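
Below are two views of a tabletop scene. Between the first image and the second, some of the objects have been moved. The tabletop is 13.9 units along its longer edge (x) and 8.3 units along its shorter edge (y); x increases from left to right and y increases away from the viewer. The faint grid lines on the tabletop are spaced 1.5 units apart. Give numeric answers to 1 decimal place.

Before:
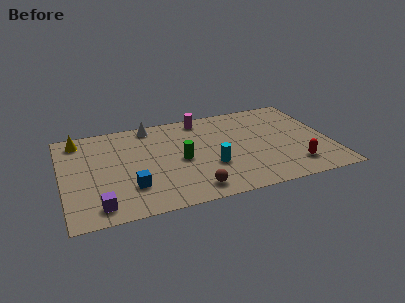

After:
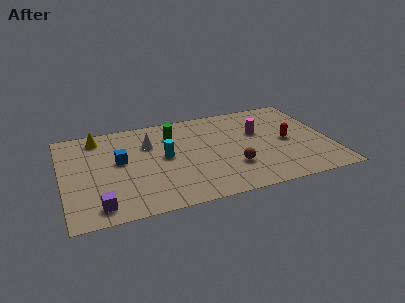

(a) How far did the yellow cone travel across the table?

1.0

The yellow cone was near (1.0, 7.1) before and (2.0, 7.1) after, so it travelled √(1.0² + 0.0²) ≈ 1.0 units.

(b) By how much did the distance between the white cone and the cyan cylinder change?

-3.7

They were about 5.3 units apart before and 1.6 after — 3.7 units closer together.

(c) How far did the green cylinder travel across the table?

2.4

The green cylinder moved from about (6.1, 3.9) to (5.9, 6.3), a distance of √(0.2² + 2.4²) ≈ 2.4.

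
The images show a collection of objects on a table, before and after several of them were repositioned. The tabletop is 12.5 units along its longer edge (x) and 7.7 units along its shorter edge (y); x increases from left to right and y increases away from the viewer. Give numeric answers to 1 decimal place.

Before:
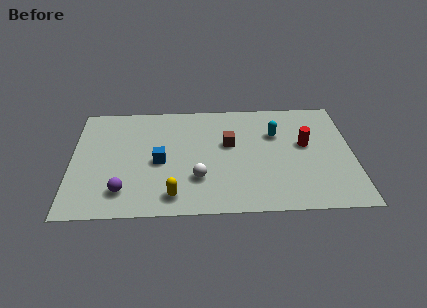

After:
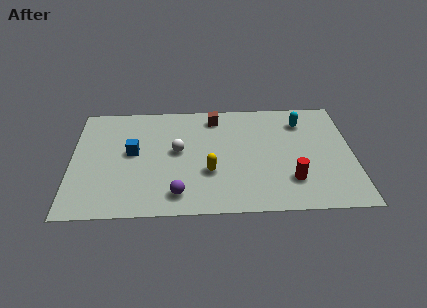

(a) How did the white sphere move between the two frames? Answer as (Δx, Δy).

(-0.9, 1.9)

From the two frames, the white sphere sits at roughly (5.6, 2.3) before and (4.7, 4.2) after.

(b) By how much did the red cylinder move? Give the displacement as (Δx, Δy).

(-0.7, -2.4)

The red cylinder was at about (10.4, 4.4) and moved to about (9.7, 2.0).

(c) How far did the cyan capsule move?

1.4

The cyan capsule was near (9.1, 5.2) before and (10.3, 6.0) after, so it travelled √(1.2² + 0.8²) ≈ 1.4 units.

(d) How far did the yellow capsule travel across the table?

2.2

The yellow capsule moved from about (4.5, 1.2) to (6.1, 2.7), a distance of √(1.6² + 1.5²) ≈ 2.2.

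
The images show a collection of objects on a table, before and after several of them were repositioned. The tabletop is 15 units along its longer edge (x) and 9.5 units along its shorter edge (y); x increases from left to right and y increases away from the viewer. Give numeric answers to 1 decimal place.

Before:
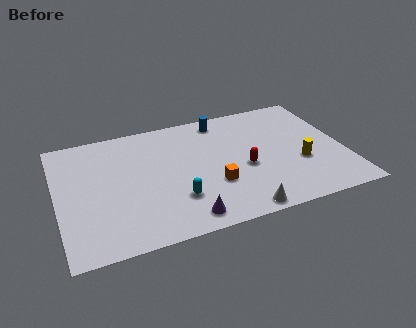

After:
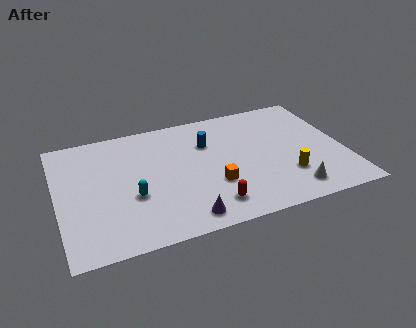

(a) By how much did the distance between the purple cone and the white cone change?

+2.8

The distance was about 2.8 in the first image and 5.6 in the second, so they moved 2.8 units further apart.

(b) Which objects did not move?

the purple cone and the orange cube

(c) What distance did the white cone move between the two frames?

2.9

From (9.1, 0.8) to (11.9, 1.5), the white cone covered √(2.8² + 0.7²) ≈ 2.9 units.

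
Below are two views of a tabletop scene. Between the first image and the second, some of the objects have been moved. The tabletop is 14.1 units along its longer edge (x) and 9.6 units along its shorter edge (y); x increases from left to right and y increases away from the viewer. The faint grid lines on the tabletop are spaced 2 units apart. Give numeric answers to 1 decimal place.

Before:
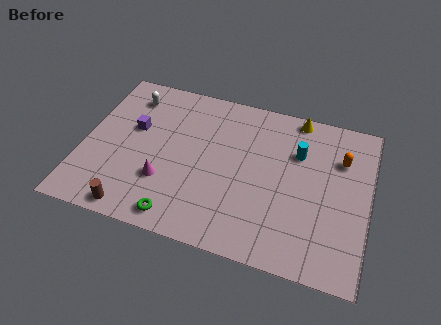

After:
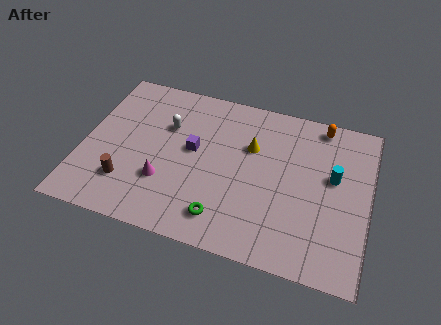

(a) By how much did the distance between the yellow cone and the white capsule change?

-4.2

They were about 8.4 units apart before and 4.2 after — 4.2 units closer together.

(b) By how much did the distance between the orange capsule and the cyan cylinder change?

+1.0

Before: roughly 2.1 units apart; after: 3.1. That's 1.0 units further apart.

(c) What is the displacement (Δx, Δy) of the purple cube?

(3.0, -0.5)

From the two frames, the purple cube sits at roughly (2.4, 5.8) before and (5.4, 5.3) after.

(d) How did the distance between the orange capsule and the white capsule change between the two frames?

-2.8

The distance was about 10.6 in the first image and 7.8 in the second, so they moved 2.8 units closer together.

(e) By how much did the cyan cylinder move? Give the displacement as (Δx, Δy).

(1.8, -1.0)

The cyan cylinder was at about (10.5, 6.6) and moved to about (12.3, 5.6).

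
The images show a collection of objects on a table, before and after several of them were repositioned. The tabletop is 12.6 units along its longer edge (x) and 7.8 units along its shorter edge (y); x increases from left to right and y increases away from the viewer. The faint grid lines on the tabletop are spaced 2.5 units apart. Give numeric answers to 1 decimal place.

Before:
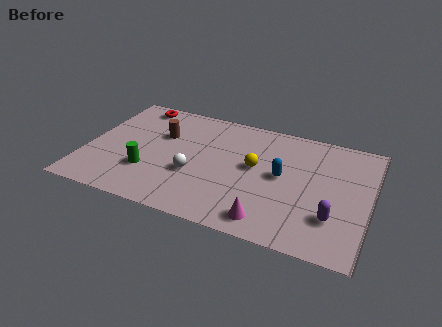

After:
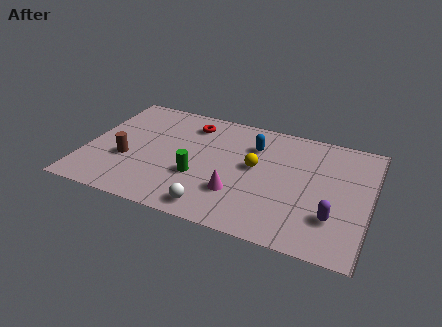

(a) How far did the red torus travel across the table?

2.7

From (1.8, 6.9) to (4.4, 6.3), the red torus covered √(2.6² + 0.6²) ≈ 2.7 units.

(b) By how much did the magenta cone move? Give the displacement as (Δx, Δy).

(-1.5, 1.2)

The magenta cone was at about (8.4, 1.1) and moved to about (6.9, 2.3).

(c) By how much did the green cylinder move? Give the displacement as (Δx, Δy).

(2.2, 0.4)

From the two frames, the green cylinder sits at roughly (2.9, 2.4) before and (5.1, 2.8) after.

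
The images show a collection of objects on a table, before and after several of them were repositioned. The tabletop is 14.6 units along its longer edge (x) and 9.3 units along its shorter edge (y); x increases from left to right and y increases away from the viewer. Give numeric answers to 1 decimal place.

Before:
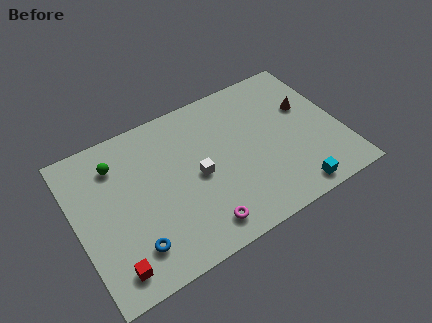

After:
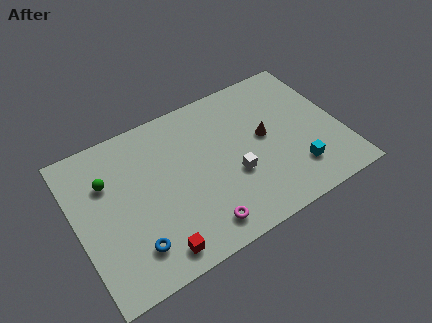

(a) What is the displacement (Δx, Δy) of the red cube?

(2.3, -0.2)

The red cube was at about (1.5, 1.4) and moved to about (3.8, 1.2).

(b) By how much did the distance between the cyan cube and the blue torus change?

+0.3

Before: roughly 8.8 units apart; after: 9.1. That's 0.3 units further apart.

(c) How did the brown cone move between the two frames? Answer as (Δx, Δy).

(-2.5, -0.8)

The brown cone started near (13.0, 5.8) and ended near (10.5, 5.0).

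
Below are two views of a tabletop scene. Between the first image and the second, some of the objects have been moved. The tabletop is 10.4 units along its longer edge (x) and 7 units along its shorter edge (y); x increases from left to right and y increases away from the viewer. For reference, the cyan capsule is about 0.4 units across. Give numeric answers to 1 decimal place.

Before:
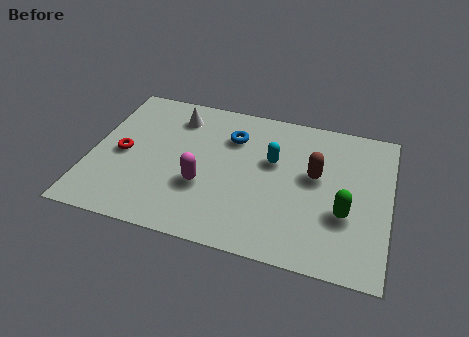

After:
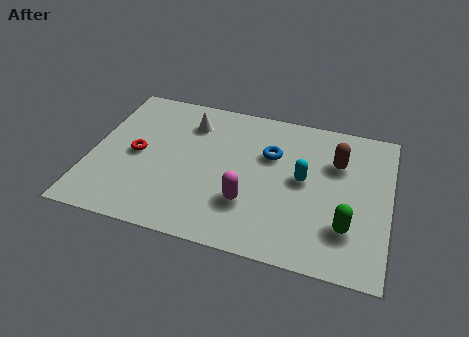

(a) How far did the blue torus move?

1.5

From (4.8, 5.1) to (6.2, 4.6), the blue torus covered √(1.4² + 0.5²) ≈ 1.5 units.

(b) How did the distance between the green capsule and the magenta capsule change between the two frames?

-1.5

They were about 4.9 units apart before and 3.4 after — 1.5 units closer together.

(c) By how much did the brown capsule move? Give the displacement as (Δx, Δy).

(0.7, 0.8)

The brown capsule was at about (7.8, 4.0) and moved to about (8.5, 4.8).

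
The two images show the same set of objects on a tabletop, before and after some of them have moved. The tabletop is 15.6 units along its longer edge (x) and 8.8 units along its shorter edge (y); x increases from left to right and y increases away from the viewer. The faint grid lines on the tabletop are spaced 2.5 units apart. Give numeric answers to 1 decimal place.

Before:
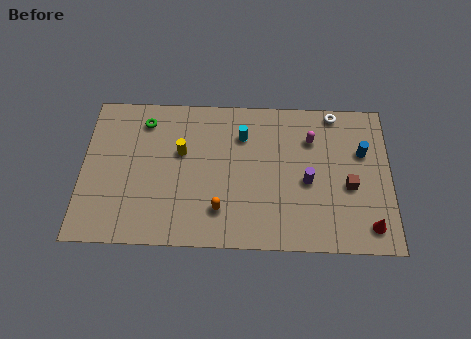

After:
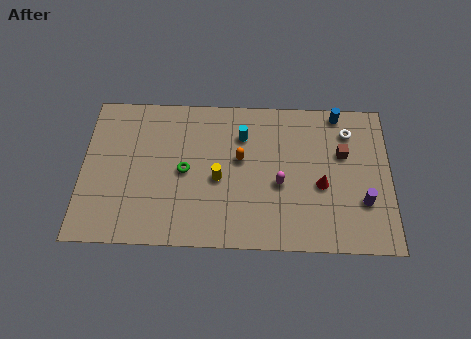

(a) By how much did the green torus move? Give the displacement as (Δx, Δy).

(2.1, -2.9)

The green torus started near (3.1, 7.2) and ended near (5.2, 4.3).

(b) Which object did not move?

the cyan cylinder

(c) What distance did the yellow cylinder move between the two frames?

2.4

The yellow cylinder moved from about (5.0, 5.4) to (6.9, 3.9), a distance of √(1.9² + 1.5²) ≈ 2.4.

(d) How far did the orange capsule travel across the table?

3.2

From (7.0, 2.1) to (8.0, 5.1), the orange capsule covered √(1.0² + 3.0²) ≈ 3.2 units.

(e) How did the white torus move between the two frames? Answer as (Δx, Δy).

(0.7, -1.1)

The white torus started near (12.8, 8.0) and ended near (13.5, 6.9).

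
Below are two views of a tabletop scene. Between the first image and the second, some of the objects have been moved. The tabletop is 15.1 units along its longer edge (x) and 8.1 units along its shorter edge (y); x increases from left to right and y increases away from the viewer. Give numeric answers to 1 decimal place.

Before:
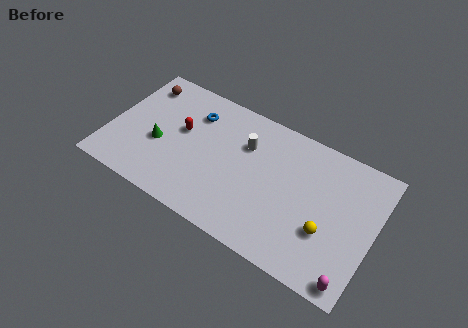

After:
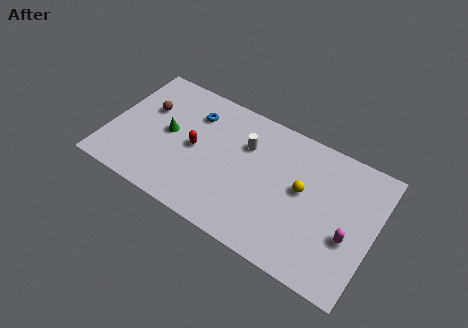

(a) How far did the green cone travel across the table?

1.0

The green cone was near (2.9, 3.3) before and (3.3, 4.2) after, so it travelled √(0.4² + 0.9²) ≈ 1.0 units.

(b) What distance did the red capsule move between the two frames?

1.1

The red capsule was near (4.0, 4.7) before and (4.9, 4.0) after, so it travelled √(0.9² + 0.7²) ≈ 1.1 units.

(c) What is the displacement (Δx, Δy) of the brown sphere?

(0.6, -1.4)

The brown sphere was at about (1.3, 6.6) and moved to about (1.9, 5.2).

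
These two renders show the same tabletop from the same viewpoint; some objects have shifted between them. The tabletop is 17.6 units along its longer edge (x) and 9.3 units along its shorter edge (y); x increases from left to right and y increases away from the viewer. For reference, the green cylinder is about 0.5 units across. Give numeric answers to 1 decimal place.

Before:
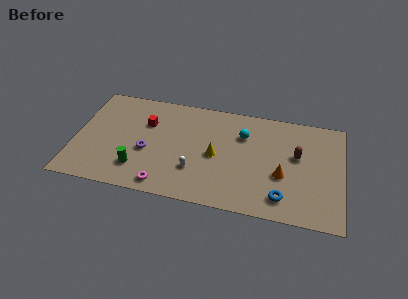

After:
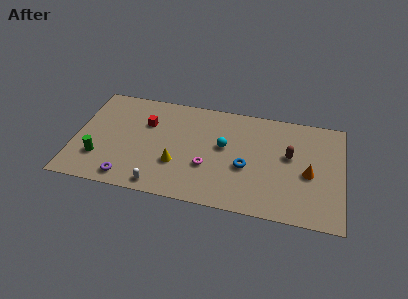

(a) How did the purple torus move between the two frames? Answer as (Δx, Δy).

(-1.1, -2.6)

The purple torus was at about (4.8, 3.8) and moved to about (3.7, 1.2).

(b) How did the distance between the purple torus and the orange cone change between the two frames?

+3.2

They were about 8.9 units apart before and 12.1 after — 3.2 units further apart.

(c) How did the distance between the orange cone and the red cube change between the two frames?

+1.5

The distance was about 9.5 in the first image and 11.0 in the second, so they moved 1.5 units further apart.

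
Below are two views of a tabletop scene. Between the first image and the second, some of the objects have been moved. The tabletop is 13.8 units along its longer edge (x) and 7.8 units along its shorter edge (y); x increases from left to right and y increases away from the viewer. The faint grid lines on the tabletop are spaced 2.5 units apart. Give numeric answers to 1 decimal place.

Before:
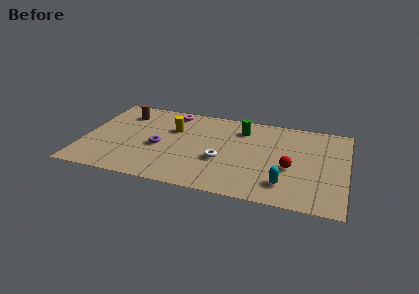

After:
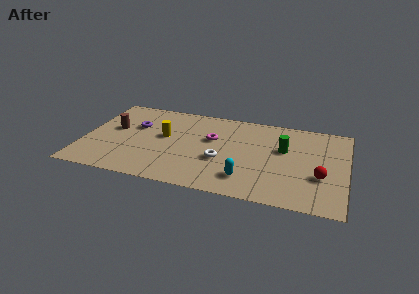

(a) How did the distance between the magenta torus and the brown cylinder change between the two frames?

+2.6

They were about 2.6 units apart before and 5.2 after — 2.6 units further apart.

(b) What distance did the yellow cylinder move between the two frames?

0.9

The yellow cylinder moved from about (4.6, 5.2) to (4.2, 4.4), a distance of √(0.4² + 0.8²) ≈ 0.9.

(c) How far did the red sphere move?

1.6

The red sphere moved from about (10.9, 3.2) to (12.5, 2.8), a distance of √(1.6² + 0.4²) ≈ 1.6.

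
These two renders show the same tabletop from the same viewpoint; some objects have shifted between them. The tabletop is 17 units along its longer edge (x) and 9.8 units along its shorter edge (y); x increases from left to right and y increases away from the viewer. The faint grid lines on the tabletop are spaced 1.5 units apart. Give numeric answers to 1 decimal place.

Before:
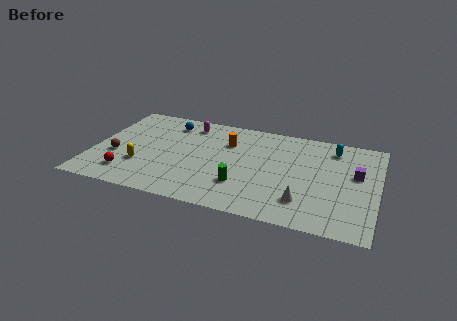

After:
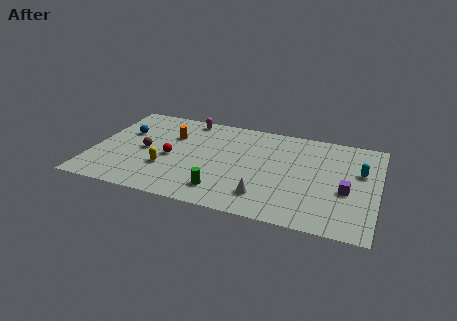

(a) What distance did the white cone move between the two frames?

2.3

From (12.8, 2.3) to (10.5, 2.1), the white cone covered √(2.3² + 0.2²) ≈ 2.3 units.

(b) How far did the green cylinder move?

1.4

From (9.1, 2.8) to (8.0, 1.9), the green cylinder covered √(1.1² + 0.9²) ≈ 1.4 units.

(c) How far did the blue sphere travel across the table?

3.0

The blue sphere was near (4.2, 8.0) before and (1.7, 6.3) after, so it travelled √(2.5² + 1.7²) ≈ 3.0 units.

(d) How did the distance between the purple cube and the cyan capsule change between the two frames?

-0.5

The distance was about 2.7 in the first image and 2.2 in the second, so they moved 0.5 units closer together.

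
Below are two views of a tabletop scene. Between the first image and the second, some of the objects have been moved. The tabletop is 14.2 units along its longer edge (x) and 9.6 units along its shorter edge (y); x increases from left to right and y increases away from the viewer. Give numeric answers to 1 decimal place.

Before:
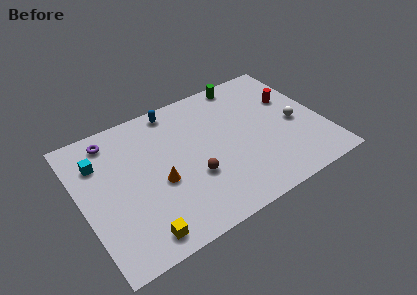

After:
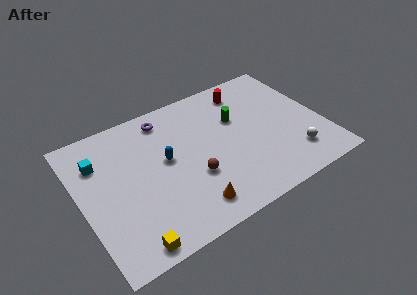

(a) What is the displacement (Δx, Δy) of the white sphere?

(-0.5, -2.2)

The white sphere started near (12.6, 4.3) and ended near (12.1, 2.1).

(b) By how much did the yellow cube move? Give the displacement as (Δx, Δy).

(-0.6, -0.3)

The yellow cube was at about (2.8, 1.2) and moved to about (2.2, 0.9).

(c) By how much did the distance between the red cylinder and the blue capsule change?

-1.2

They were about 7.1 units apart before and 5.9 after — 1.2 units closer together.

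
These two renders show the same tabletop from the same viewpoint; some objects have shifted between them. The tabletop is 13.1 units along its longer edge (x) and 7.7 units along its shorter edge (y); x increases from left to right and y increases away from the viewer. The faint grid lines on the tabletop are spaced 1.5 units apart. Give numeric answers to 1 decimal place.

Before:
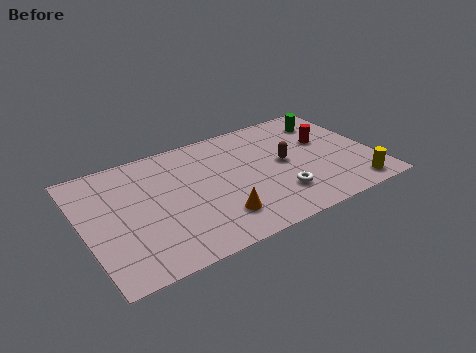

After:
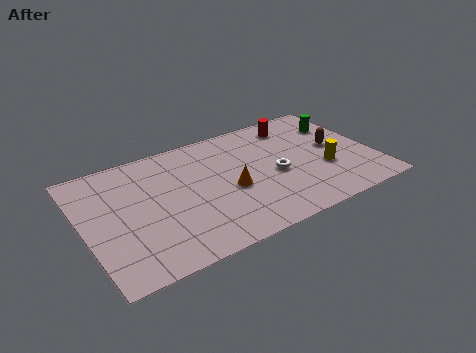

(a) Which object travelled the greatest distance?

the brown capsule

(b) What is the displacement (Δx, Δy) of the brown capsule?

(2.4, 0.1)

From the two frames, the brown capsule sits at roughly (9.1, 4.0) before and (11.5, 4.1) after.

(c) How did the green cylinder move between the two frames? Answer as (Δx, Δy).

(0.5, -0.5)

The green cylinder started near (11.5, 6.1) and ended near (12.0, 5.6).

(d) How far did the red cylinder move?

2.0

From (11.1, 4.7) to (10.0, 6.4), the red cylinder covered √(1.1² + 1.7²) ≈ 2.0 units.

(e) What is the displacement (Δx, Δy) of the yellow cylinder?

(-1.0, 1.8)

From the two frames, the yellow cylinder sits at roughly (11.8, 1.0) before and (10.8, 2.8) after.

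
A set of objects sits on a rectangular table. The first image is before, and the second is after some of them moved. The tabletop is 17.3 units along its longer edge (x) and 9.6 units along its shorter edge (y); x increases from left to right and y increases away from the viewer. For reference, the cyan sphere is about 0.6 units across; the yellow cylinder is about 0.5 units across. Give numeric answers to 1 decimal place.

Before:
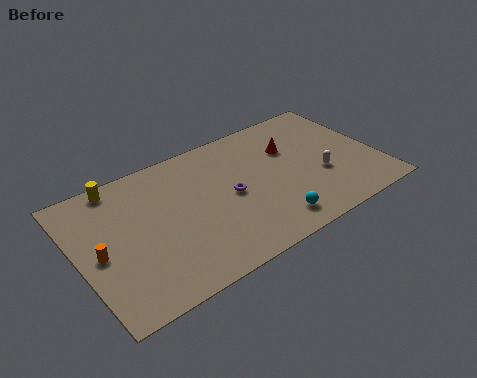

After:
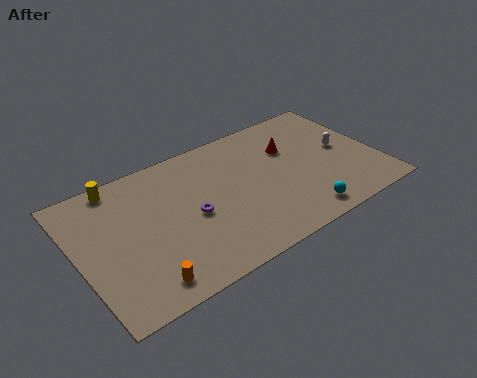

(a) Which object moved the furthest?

the orange cylinder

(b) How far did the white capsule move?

2.1

The white capsule moved from about (13.9, 3.6) to (15.5, 5.0), a distance of √(1.6² + 1.4²) ≈ 2.1.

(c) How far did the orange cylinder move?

3.7

From (1.1, 4.5) to (3.1, 1.4), the orange cylinder covered √(2.0² + 3.1²) ≈ 3.7 units.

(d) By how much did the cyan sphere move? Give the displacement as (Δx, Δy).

(1.7, -0.3)

The cyan sphere started near (10.5, 1.6) and ended near (12.2, 1.3).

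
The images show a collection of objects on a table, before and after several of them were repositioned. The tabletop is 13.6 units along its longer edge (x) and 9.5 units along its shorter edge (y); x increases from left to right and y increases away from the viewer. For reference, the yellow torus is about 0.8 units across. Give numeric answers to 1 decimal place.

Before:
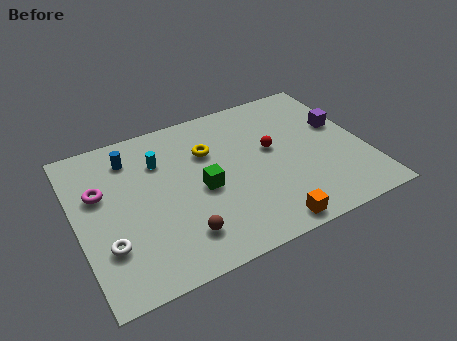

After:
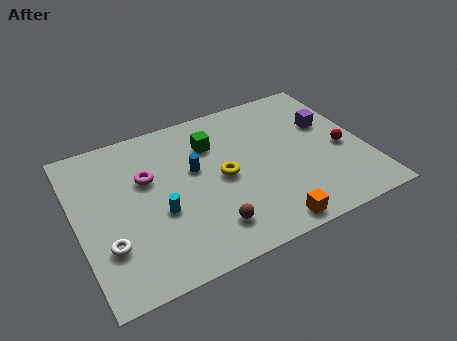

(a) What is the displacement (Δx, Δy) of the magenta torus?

(2.2, 0.0)

The magenta torus was at about (1.2, 6.0) and moved to about (3.4, 6.0).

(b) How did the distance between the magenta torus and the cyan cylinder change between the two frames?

-0.7

They were about 3.0 units apart before and 2.3 after — 0.7 units closer together.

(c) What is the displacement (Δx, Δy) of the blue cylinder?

(2.8, -2.0)

The blue cylinder was at about (2.8, 7.6) and moved to about (5.6, 5.6).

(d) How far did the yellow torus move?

1.9

The yellow torus was near (6.4, 6.5) before and (6.8, 4.6) after, so it travelled √(0.4² + 1.9²) ≈ 1.9 units.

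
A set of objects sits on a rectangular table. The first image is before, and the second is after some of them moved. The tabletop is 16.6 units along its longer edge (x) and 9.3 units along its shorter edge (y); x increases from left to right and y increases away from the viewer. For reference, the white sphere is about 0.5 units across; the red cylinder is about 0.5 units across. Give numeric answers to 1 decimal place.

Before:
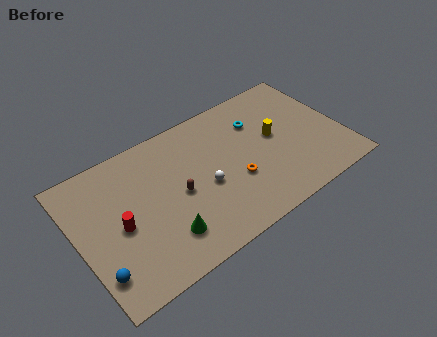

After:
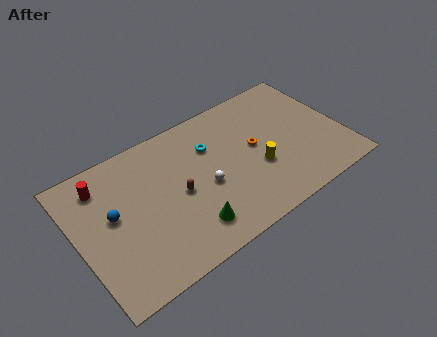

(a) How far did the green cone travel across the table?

1.5

The green cone moved from about (4.9, 2.2) to (6.4, 1.9), a distance of √(1.5² + 0.3²) ≈ 1.5.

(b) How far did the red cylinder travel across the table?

3.3

The red cylinder moved from about (2.5, 4.3) to (1.9, 7.5), a distance of √(0.6² + 3.2²) ≈ 3.3.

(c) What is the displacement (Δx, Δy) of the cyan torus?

(-3.1, -0.2)

The cyan torus started near (11.7, 6.7) and ended near (8.6, 6.5).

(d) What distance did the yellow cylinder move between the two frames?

2.1

The yellow cylinder was near (12.5, 5.1) before and (11.1, 3.5) after, so it travelled √(1.4² + 1.6²) ≈ 2.1 units.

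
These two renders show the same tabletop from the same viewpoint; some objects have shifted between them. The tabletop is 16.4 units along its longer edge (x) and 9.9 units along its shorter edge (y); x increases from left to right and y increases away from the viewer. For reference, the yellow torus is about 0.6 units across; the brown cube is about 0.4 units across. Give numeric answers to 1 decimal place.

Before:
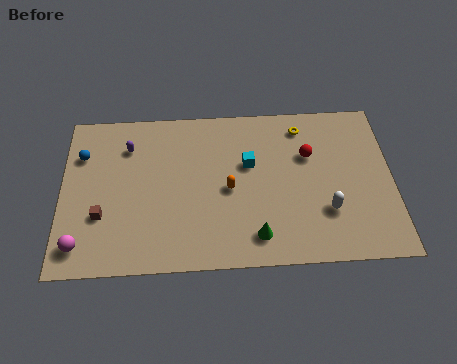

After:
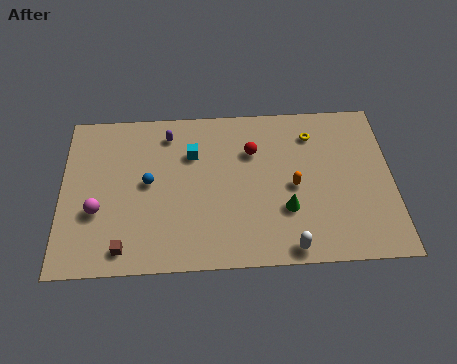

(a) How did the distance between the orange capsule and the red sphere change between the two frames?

-1.4

The distance was about 4.4 in the first image and 3.0 in the second, so they moved 1.4 units closer together.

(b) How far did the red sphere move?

2.8

From (12.3, 6.5) to (9.5, 6.9), the red sphere covered √(2.8² + 0.4²) ≈ 2.8 units.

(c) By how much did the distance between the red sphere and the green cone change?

-1.5

Before: roughly 5.5 units apart; after: 4.0. That's 1.5 units closer together.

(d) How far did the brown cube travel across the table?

2.3

The brown cube was near (2.0, 3.3) before and (3.1, 1.3) after, so it travelled √(1.1² + 2.0²) ≈ 2.3 units.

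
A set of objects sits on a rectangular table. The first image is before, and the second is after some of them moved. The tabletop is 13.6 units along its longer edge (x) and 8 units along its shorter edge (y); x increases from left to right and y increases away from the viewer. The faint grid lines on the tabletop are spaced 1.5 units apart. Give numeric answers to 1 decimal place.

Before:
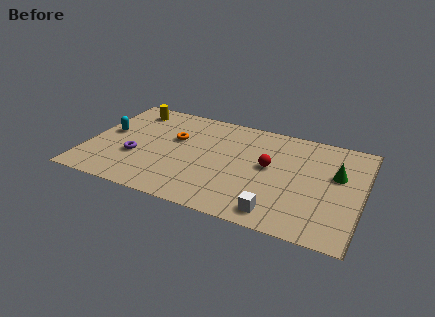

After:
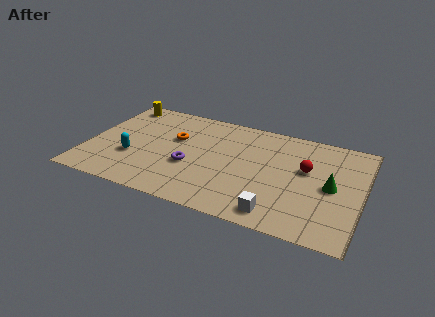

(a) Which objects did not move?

the white cube and the orange torus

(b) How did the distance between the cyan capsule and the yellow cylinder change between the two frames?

+1.9

They were about 2.5 units apart before and 4.4 after — 1.9 units further apart.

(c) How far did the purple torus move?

2.7

The purple torus moved from about (2.5, 2.9) to (5.2, 3.1), a distance of √(2.7² + 0.2²) ≈ 2.7.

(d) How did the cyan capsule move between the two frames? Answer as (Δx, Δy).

(1.4, -1.6)

From the two frames, the cyan capsule sits at roughly (0.9, 4.4) before and (2.3, 2.8) after.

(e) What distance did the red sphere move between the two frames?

1.8

The red sphere was near (9.0, 4.4) before and (10.8, 4.8) after, so it travelled √(1.8² + 0.4²) ≈ 1.8 units.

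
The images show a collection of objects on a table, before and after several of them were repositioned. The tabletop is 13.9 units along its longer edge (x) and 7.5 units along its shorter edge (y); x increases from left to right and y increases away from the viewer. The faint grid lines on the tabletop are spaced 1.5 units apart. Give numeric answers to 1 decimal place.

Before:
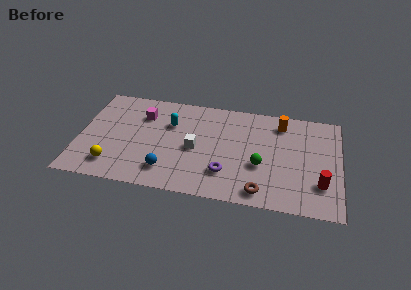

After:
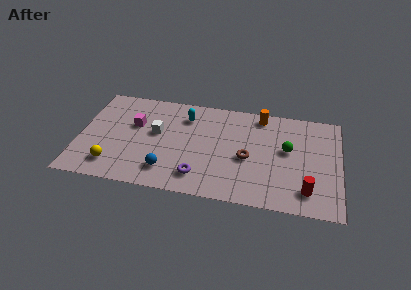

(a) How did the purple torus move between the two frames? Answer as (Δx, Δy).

(-1.4, -0.5)

From the two frames, the purple torus sits at roughly (7.9, 2.0) before and (6.5, 1.5) after.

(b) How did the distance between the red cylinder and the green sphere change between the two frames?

-0.3

They were about 3.3 units apart before and 3.0 after — 0.3 units closer together.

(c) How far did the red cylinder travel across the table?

0.9

The red cylinder was near (12.9, 2.1) before and (12.2, 1.5) after, so it travelled √(0.7² + 0.6²) ≈ 0.9 units.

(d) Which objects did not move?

the yellow sphere and the blue sphere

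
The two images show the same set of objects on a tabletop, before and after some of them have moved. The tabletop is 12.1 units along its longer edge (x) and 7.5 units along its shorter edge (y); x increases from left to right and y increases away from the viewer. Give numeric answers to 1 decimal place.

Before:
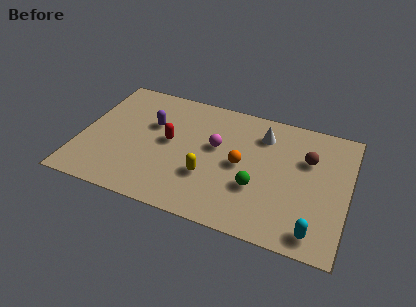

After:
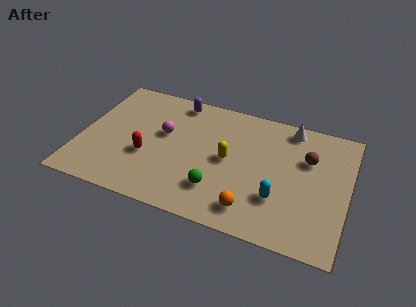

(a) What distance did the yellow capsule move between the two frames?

1.5

The yellow capsule was near (5.9, 2.5) before and (6.7, 3.8) after, so it travelled √(0.8² + 1.3²) ≈ 1.5 units.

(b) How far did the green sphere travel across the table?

1.8

The green sphere was near (8.1, 2.6) before and (6.4, 1.9) after, so it travelled √(1.7² + 0.7²) ≈ 1.8 units.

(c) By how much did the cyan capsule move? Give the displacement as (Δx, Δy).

(-1.7, 1.3)

The cyan capsule started near (10.8, 1.0) and ended near (9.1, 2.3).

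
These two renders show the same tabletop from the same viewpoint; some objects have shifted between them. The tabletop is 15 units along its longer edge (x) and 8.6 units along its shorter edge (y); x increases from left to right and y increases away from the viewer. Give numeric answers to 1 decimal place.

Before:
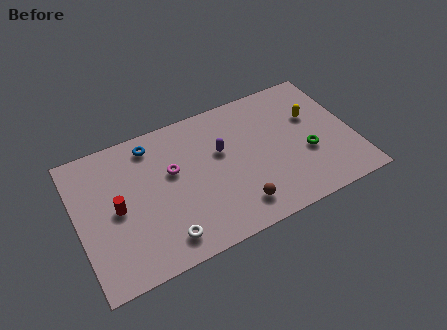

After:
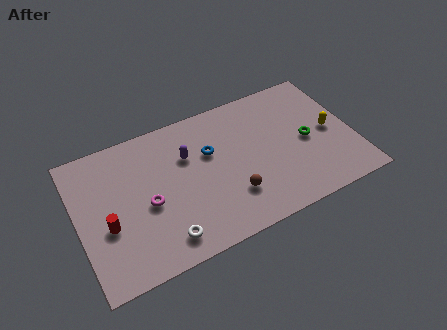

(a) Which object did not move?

the white torus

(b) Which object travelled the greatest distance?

the blue torus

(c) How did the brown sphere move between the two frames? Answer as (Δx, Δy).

(-0.2, 0.8)

The brown sphere started near (8.3, 1.6) and ended near (8.1, 2.4).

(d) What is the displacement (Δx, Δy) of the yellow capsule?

(0.8, -1.3)

From the two frames, the yellow capsule sits at roughly (13.0, 5.5) before and (13.8, 4.2) after.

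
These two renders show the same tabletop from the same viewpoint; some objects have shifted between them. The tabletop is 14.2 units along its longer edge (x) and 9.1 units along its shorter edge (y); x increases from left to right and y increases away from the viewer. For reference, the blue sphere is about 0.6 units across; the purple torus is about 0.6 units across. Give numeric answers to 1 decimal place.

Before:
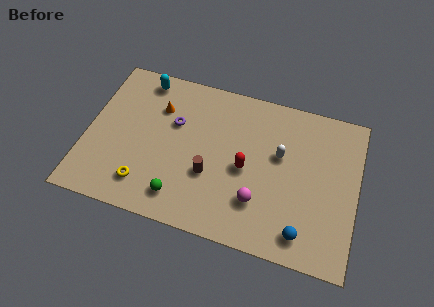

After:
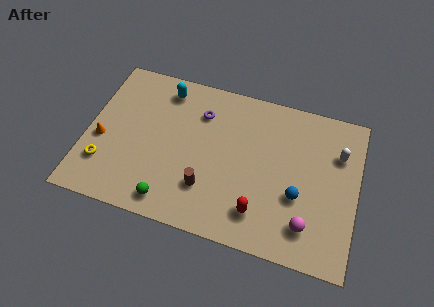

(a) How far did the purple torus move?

1.6

The purple torus moved from about (4.5, 5.8) to (5.8, 6.8), a distance of √(1.3² + 1.0²) ≈ 1.6.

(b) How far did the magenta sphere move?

2.7

From (9.2, 2.5) to (11.8, 1.9), the magenta sphere covered √(2.6² + 0.6²) ≈ 2.7 units.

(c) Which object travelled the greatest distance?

the orange cone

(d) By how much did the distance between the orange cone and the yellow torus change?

-3.3

They were about 4.7 units apart before and 1.4 after — 3.3 units closer together.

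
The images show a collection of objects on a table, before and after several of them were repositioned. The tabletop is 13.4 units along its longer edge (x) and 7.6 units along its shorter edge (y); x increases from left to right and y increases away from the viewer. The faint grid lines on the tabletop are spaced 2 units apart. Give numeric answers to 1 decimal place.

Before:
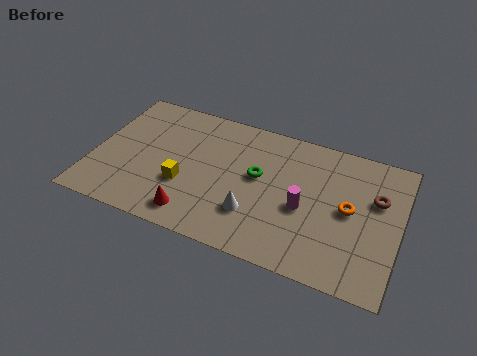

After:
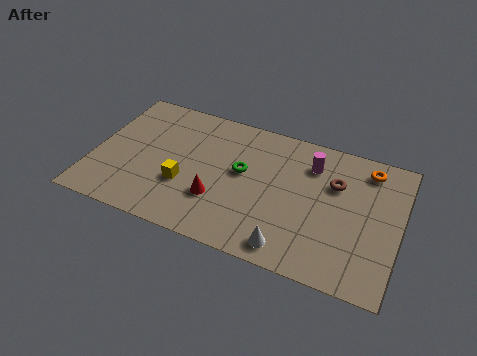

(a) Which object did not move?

the yellow cube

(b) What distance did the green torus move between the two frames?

0.7

From (7.2, 4.3) to (6.5, 4.3), the green torus covered √(0.7² + 0.0²) ≈ 0.7 units.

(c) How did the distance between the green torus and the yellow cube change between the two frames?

-0.6

Before: roughly 3.5 units apart; after: 2.9. That's 0.6 units closer together.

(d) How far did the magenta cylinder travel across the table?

2.5

The magenta cylinder moved from about (9.3, 3.3) to (9.4, 5.8), a distance of √(0.1² + 2.5²) ≈ 2.5.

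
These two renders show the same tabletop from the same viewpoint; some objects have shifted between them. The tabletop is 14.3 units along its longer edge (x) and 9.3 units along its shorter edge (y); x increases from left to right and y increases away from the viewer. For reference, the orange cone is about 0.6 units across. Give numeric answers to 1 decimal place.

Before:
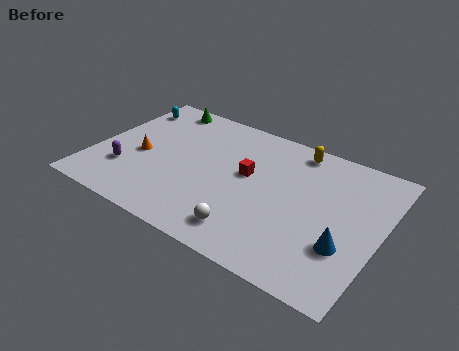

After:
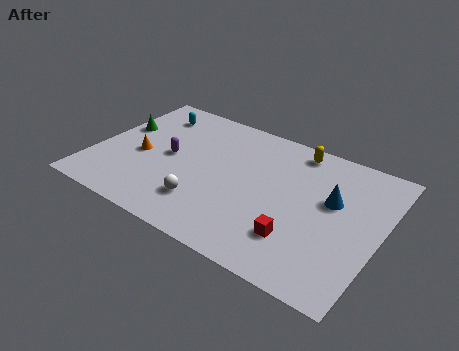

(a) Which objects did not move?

the orange cone and the yellow capsule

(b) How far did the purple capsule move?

2.8

The purple capsule moved from about (1.8, 2.7) to (3.7, 4.7), a distance of √(1.9² + 2.0²) ≈ 2.8.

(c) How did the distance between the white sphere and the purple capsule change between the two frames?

-3.3

The distance was about 6.6 in the first image and 3.3 in the second, so they moved 3.3 units closer together.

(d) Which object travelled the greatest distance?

the red cube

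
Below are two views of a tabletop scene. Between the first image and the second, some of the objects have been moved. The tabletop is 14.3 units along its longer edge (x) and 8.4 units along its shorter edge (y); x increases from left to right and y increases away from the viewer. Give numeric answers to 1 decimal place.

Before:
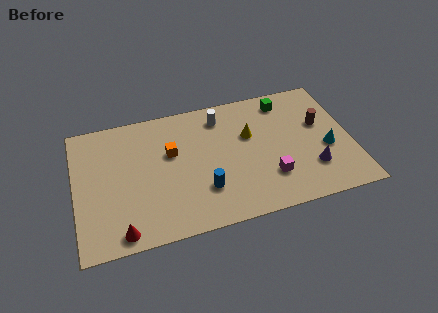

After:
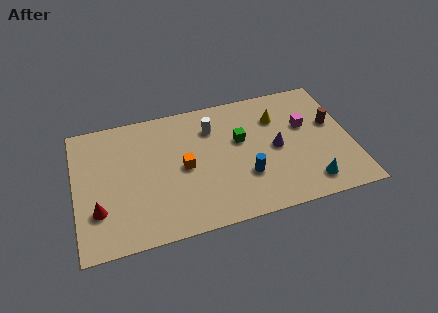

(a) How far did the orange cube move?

1.3

The orange cube was near (5.0, 5.2) before and (5.6, 4.1) after, so it travelled √(0.6² + 1.1²) ≈ 1.3 units.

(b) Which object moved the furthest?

the magenta cube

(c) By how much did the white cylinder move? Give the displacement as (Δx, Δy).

(-0.5, -0.6)

The white cylinder started near (7.7, 6.9) and ended near (7.2, 6.3).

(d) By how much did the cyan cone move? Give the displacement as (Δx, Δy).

(-1.1, -2.0)

The cyan cone was at about (13.0, 3.4) and moved to about (11.9, 1.4).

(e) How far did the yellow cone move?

1.7

The yellow cone moved from about (9.1, 5.3) to (10.6, 6.1), a distance of √(1.5² + 0.8²) ≈ 1.7.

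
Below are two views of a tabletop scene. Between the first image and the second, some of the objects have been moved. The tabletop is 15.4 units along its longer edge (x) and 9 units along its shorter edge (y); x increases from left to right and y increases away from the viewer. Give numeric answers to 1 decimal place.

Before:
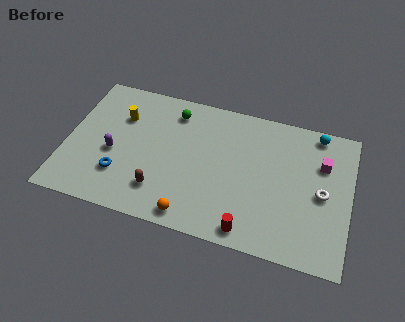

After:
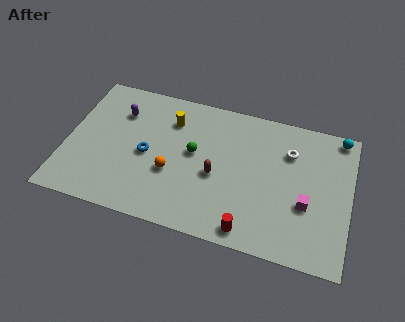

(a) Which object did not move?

the red cylinder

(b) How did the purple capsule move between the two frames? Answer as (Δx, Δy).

(0.1, 2.8)

The purple capsule started near (2.6, 3.8) and ended near (2.7, 6.6).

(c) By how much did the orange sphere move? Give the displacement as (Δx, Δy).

(-1.3, 2.4)

The orange sphere started near (7.1, 1.0) and ended near (5.8, 3.4).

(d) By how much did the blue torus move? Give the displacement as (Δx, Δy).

(1.3, 1.7)

The blue torus started near (3.1, 2.5) and ended near (4.4, 4.2).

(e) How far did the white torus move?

2.9

The white torus moved from about (13.9, 4.3) to (12.0, 6.5), a distance of √(1.9² + 2.2²) ≈ 2.9.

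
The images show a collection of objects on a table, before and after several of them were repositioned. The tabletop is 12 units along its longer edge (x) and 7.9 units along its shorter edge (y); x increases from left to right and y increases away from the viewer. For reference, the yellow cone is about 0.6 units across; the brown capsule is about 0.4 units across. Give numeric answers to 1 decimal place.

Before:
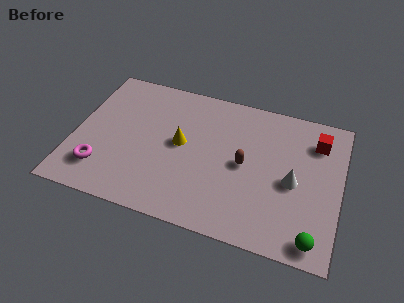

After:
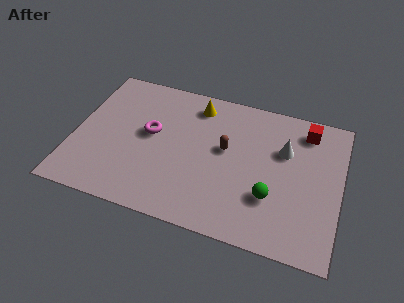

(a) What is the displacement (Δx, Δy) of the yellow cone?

(0.5, 2.4)

From the two frames, the yellow cone sits at roughly (4.8, 4.2) before and (5.3, 6.6) after.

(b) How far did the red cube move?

0.7

The red cube was near (10.8, 6.1) before and (10.3, 6.6) after, so it travelled √(0.5² + 0.5²) ≈ 0.7 units.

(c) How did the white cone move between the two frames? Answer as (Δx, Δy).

(-0.5, 1.6)

The white cone was at about (9.9, 3.6) and moved to about (9.4, 5.2).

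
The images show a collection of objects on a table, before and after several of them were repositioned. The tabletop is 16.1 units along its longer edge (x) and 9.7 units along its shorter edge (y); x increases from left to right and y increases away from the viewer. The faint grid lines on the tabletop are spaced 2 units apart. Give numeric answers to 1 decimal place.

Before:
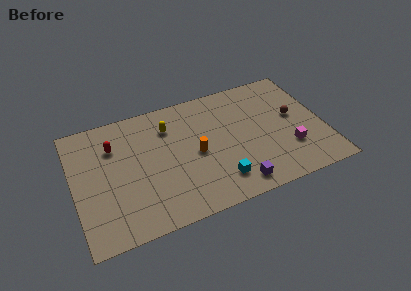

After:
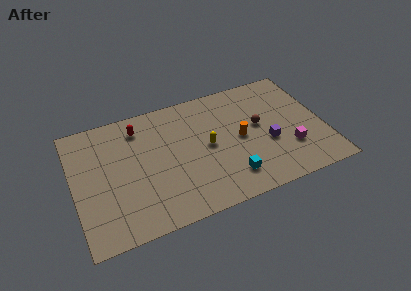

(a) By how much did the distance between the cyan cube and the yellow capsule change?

-2.8

The distance was about 5.9 in the first image and 3.1 in the second, so they moved 2.8 units closer together.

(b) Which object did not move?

the magenta cube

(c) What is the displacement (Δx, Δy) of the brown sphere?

(-2.3, 0.0)

From the two frames, the brown sphere sits at roughly (14.3, 5.4) before and (12.0, 5.4) after.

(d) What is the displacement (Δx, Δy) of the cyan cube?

(0.7, 0.0)

The cyan cube was at about (9.0, 2.0) and moved to about (9.7, 2.0).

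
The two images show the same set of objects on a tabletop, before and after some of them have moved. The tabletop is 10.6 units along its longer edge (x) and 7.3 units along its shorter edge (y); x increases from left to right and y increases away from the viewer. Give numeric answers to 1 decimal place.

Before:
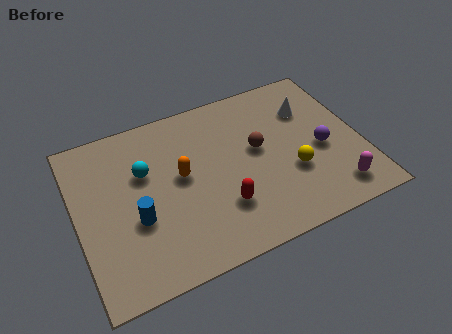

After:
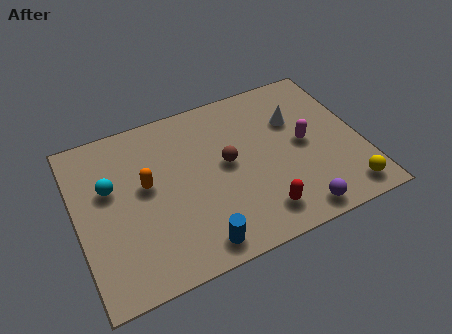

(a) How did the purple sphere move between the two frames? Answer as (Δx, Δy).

(-1.3, -2.4)

From the two frames, the purple sphere sits at roughly (9.1, 3.2) before and (7.8, 0.8) after.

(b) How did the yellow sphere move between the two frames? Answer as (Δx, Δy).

(1.8, -1.6)

The yellow sphere started near (7.9, 2.6) and ended near (9.7, 1.0).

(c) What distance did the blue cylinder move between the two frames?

2.8

The blue cylinder was near (2.1, 2.8) before and (4.1, 0.9) after, so it travelled √(2.0² + 1.9²) ≈ 2.8 units.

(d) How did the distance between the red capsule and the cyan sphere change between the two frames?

+2.4

The distance was about 3.7 in the first image and 6.1 in the second, so they moved 2.4 units further apart.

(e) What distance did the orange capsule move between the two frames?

1.3

From (3.9, 4.0) to (2.6, 4.1), the orange capsule covered √(1.3² + 0.1²) ≈ 1.3 units.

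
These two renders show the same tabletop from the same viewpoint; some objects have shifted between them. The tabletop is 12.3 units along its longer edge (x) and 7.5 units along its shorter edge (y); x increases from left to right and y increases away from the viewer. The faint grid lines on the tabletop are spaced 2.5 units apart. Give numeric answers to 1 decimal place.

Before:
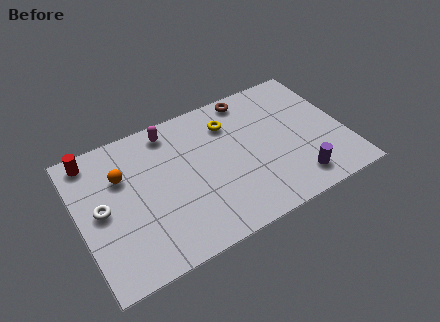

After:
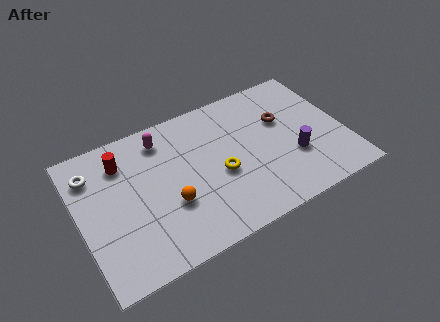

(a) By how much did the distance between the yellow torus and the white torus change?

-0.3

Before: roughly 6.5 units apart; after: 6.2. That's 0.3 units closer together.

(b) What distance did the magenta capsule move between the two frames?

0.5

The magenta capsule moved from about (4.5, 6.5) to (4.1, 6.2), a distance of √(0.4² + 0.3²) ≈ 0.5.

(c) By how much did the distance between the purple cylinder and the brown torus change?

-3.4

Before: roughly 5.6 units apart; after: 2.2. That's 3.4 units closer together.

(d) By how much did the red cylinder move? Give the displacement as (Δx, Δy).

(1.3, -0.8)

The red cylinder started near (0.9, 6.6) and ended near (2.2, 5.8).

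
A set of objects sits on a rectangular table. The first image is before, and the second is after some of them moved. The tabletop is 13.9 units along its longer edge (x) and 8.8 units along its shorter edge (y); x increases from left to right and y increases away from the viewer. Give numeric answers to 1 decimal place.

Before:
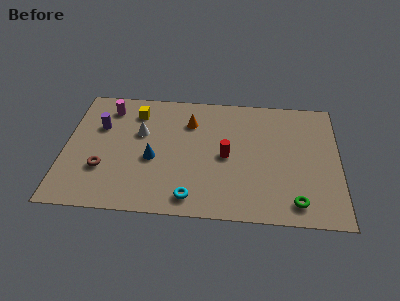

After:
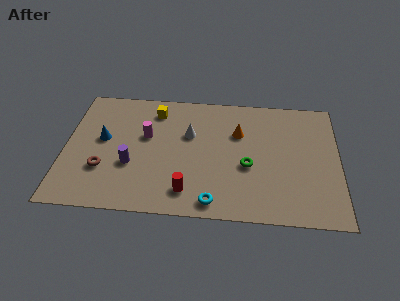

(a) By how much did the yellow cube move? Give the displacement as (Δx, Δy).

(1.0, 0.2)

From the two frames, the yellow cube sits at roughly (3.5, 7.0) before and (4.5, 7.2) after.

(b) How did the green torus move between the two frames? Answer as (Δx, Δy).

(-2.4, 2.3)

The green torus started near (11.7, 1.3) and ended near (9.3, 3.6).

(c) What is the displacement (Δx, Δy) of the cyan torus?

(1.1, -0.2)

The cyan torus started near (6.5, 1.2) and ended near (7.6, 1.0).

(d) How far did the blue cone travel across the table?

2.9

From (4.5, 3.7) to (1.9, 4.9), the blue cone covered √(2.6² + 1.2²) ≈ 2.9 units.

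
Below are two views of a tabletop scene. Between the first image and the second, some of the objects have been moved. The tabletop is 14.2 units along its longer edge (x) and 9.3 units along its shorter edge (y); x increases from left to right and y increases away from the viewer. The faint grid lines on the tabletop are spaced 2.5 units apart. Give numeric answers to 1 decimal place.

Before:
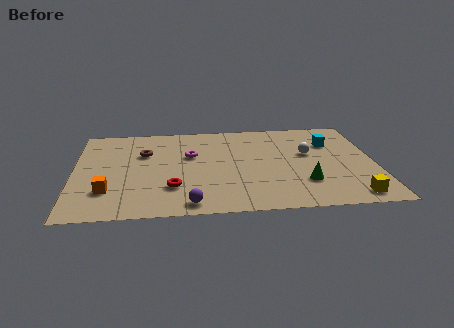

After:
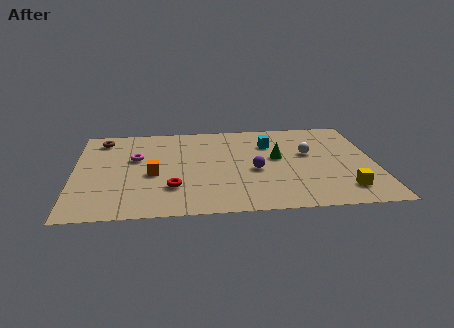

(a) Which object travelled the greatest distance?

the purple sphere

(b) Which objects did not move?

the white sphere and the red torus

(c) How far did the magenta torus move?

2.6

The magenta torus moved from about (5.5, 5.8) to (2.9, 5.7), a distance of √(2.6² + 0.1²) ≈ 2.6.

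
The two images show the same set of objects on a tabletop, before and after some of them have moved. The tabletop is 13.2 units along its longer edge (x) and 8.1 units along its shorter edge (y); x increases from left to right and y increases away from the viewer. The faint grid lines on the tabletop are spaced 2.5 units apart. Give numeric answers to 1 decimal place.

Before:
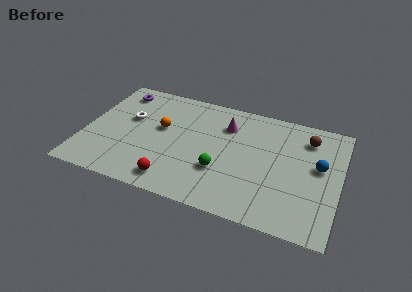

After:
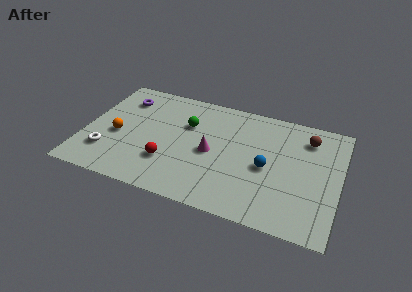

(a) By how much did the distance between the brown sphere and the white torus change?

+1.7

Before: roughly 9.3 units apart; after: 11.0. That's 1.7 units further apart.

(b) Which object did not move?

the brown sphere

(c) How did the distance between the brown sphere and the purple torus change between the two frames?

-0.3

They were about 10.0 units apart before and 9.7 after — 0.3 units closer together.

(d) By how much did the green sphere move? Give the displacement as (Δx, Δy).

(-2.0, 2.7)

From the two frames, the green sphere sits at roughly (7.2, 2.7) before and (5.2, 5.4) after.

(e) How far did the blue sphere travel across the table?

2.8

From (12.1, 4.6) to (9.5, 3.7), the blue sphere covered √(2.6² + 0.9²) ≈ 2.8 units.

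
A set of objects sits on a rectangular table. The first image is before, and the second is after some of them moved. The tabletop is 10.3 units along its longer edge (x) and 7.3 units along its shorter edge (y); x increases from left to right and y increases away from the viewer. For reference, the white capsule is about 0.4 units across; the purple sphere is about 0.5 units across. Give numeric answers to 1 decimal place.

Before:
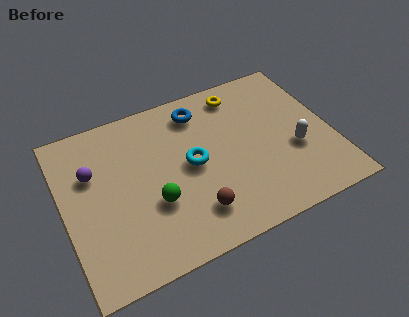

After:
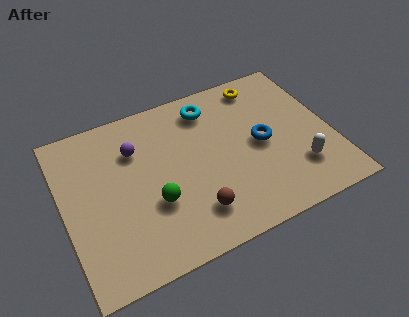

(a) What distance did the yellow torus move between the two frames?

0.9

From (7.1, 6.2) to (8.0, 6.3), the yellow torus covered √(0.9² + 0.1²) ≈ 0.9 units.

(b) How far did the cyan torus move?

2.5

The cyan torus moved from about (4.9, 3.7) to (5.9, 6.0), a distance of √(1.0² + 2.3²) ≈ 2.5.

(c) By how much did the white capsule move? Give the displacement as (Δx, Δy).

(0.0, -0.9)

The white capsule started near (8.8, 2.8) and ended near (8.8, 1.9).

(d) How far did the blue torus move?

3.2

From (5.5, 6.0) to (7.6, 3.6), the blue torus covered √(2.1² + 2.4²) ≈ 3.2 units.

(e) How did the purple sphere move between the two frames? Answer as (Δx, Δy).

(1.7, 0.4)

The purple sphere started near (1.2, 4.8) and ended near (2.9, 5.2).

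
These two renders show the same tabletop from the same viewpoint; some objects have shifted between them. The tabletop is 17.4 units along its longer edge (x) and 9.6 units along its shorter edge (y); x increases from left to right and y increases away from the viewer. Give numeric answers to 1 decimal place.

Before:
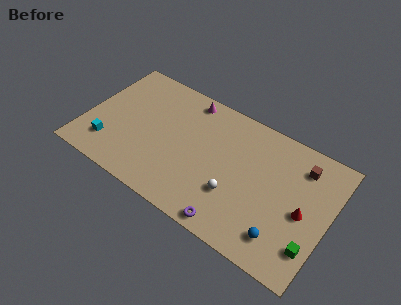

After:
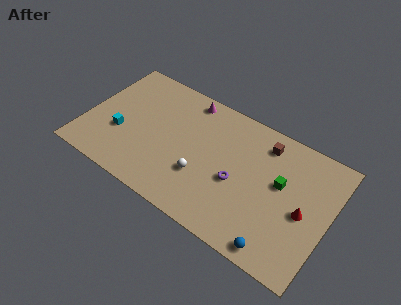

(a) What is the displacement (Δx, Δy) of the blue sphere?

(-0.2, -0.9)

The blue sphere started near (14.6, 1.9) and ended near (14.4, 1.0).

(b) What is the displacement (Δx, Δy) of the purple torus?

(-0.2, 3.2)

From the two frames, the purple torus sits at roughly (11.2, 0.9) before and (11.0, 4.1) after.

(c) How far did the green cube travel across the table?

4.3

From (16.6, 2.3) to (13.9, 5.6), the green cube covered √(2.7² + 3.3²) ≈ 4.3 units.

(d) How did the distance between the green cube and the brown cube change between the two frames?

-2.8

Before: roughly 5.5 units apart; after: 2.7. That's 2.8 units closer together.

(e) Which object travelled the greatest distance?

the green cube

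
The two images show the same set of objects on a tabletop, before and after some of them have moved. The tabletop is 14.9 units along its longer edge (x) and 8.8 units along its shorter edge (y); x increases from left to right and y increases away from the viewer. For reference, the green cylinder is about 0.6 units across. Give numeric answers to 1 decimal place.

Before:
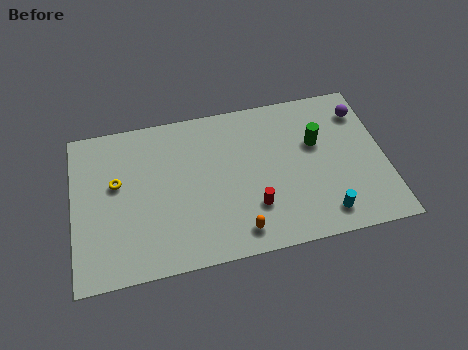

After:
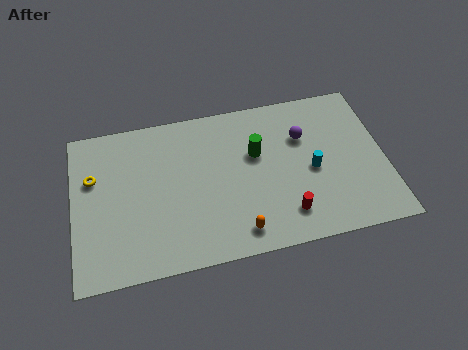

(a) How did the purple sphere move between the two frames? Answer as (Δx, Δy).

(-2.9, -0.9)

The purple sphere was at about (14.0, 6.9) and moved to about (11.1, 6.0).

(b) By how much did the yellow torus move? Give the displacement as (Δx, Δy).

(-1.1, 0.5)

The yellow torus started near (2.1, 5.2) and ended near (1.0, 5.7).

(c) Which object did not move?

the orange capsule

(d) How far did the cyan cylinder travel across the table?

2.6

The cyan cylinder moved from about (11.8, 1.4) to (11.4, 4.0), a distance of √(0.4² + 2.6²) ≈ 2.6.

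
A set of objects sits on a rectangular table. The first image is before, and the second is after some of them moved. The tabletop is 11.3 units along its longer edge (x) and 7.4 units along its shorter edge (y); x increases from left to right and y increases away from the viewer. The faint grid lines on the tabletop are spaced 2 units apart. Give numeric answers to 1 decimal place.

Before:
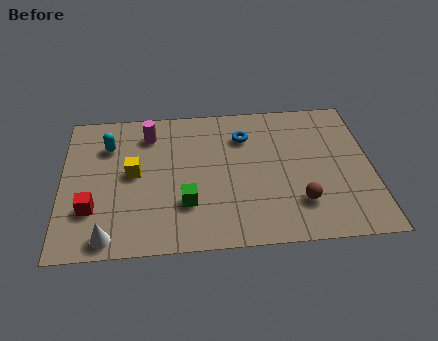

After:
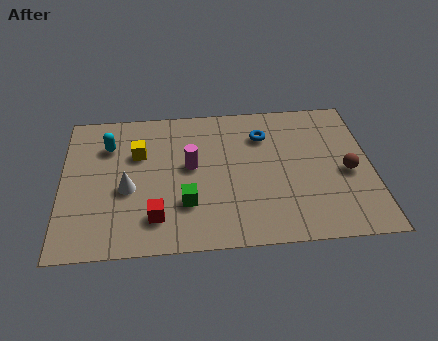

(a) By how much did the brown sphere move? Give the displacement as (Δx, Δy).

(1.8, 1.4)

From the two frames, the brown sphere sits at roughly (8.6, 1.9) before and (10.4, 3.3) after.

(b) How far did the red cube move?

2.4

From (1.1, 2.2) to (3.4, 1.6), the red cube covered √(2.3² + 0.6²) ≈ 2.4 units.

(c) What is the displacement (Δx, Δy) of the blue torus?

(0.7, 0.0)

The blue torus started near (6.7, 5.5) and ended near (7.4, 5.5).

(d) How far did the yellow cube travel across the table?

1.0

The yellow cube moved from about (2.6, 3.9) to (2.8, 4.9), a distance of √(0.2² + 1.0²) ≈ 1.0.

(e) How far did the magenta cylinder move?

2.3

The magenta cylinder moved from about (3.2, 5.9) to (4.7, 4.1), a distance of √(1.5² + 1.8²) ≈ 2.3.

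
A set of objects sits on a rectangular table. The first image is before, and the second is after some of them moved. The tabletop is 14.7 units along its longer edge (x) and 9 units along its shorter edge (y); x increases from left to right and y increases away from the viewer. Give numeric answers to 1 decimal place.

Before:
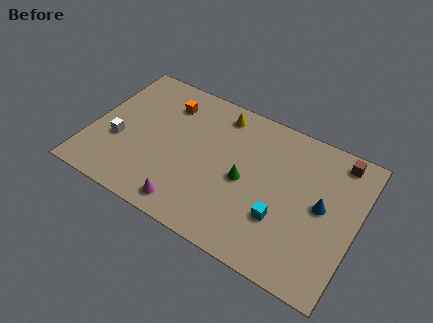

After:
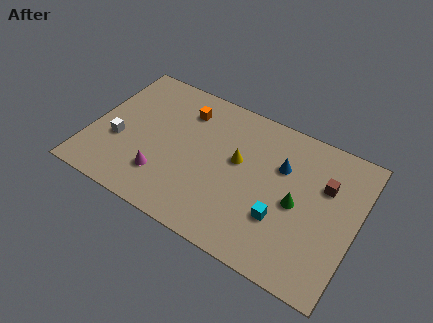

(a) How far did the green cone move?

2.9

The green cone was near (8.6, 4.2) before and (11.5, 4.2) after, so it travelled √(2.9² + 0.0²) ≈ 2.9 units.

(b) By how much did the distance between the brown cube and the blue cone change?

-0.8

Before: roughly 3.2 units apart; after: 2.4. That's 0.8 units closer together.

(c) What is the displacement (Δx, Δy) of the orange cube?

(1.0, 0.0)

From the two frames, the orange cube sits at roughly (3.8, 7.0) before and (4.8, 7.0) after.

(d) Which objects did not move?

the cyan cube and the white cube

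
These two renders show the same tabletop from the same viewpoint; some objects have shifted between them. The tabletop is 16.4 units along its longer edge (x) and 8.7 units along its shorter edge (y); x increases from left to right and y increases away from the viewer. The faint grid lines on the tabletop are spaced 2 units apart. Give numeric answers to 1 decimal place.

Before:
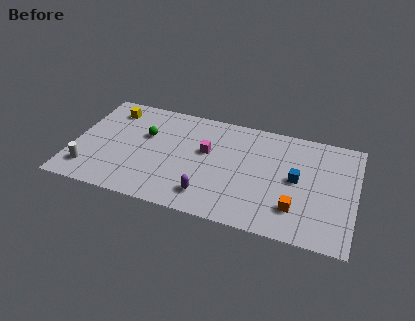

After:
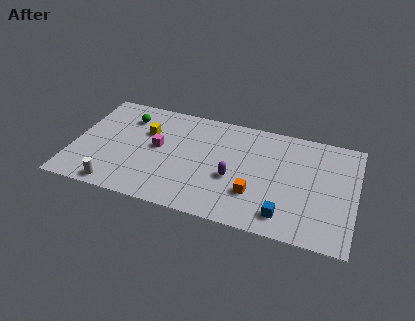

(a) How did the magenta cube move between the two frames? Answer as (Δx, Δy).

(-2.8, -0.5)

From the two frames, the magenta cube sits at roughly (7.7, 5.2) before and (4.9, 4.7) after.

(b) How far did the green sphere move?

1.7

From (4.1, 5.5) to (2.9, 6.7), the green sphere covered √(1.2² + 1.2²) ≈ 1.7 units.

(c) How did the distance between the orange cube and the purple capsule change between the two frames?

-3.4

The distance was about 5.0 in the first image and 1.6 in the second, so they moved 3.4 units closer together.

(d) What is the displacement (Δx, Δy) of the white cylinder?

(1.7, -0.9)

From the two frames, the white cylinder sits at roughly (1.1, 1.8) before and (2.8, 0.9) after.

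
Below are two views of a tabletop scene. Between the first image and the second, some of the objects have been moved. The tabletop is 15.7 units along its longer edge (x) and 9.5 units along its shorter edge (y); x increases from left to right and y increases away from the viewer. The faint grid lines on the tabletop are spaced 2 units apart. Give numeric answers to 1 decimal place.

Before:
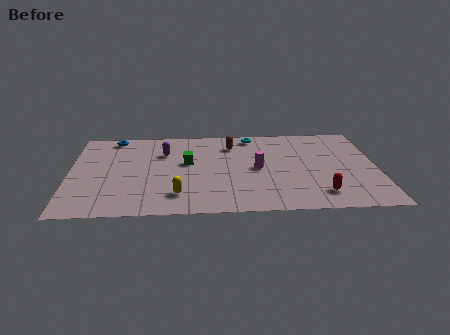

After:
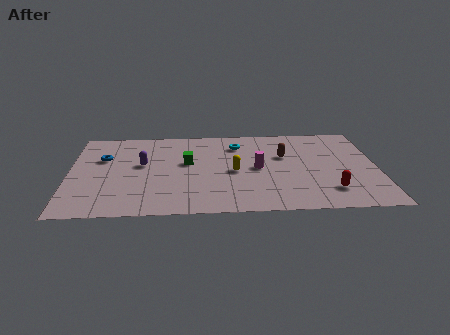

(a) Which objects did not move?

the green cube and the magenta cylinder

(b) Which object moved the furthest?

the yellow capsule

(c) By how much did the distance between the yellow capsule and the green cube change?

-0.9

They were about 3.5 units apart before and 2.6 after — 0.9 units closer together.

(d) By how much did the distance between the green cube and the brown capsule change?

+2.0

They were about 3.0 units apart before and 5.0 after — 2.0 units further apart.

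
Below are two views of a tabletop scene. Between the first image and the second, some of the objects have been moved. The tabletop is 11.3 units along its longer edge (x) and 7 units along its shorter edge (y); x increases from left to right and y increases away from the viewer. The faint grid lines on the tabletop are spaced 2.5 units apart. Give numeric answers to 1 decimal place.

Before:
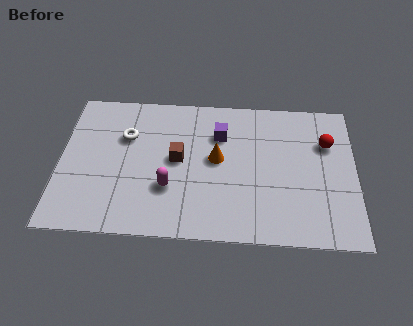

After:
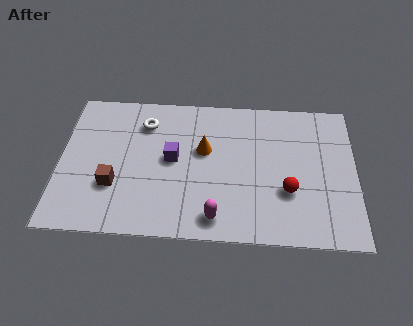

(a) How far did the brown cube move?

2.8

The brown cube was near (4.5, 3.7) before and (2.1, 2.3) after, so it travelled √(2.4² + 1.4²) ≈ 2.8 units.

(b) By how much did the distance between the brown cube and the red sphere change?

+0.8

Before: roughly 5.8 units apart; after: 6.6. That's 0.8 units further apart.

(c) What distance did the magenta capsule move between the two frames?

2.2

From (4.2, 2.3) to (6.0, 1.0), the magenta capsule covered √(1.8² + 1.3²) ≈ 2.2 units.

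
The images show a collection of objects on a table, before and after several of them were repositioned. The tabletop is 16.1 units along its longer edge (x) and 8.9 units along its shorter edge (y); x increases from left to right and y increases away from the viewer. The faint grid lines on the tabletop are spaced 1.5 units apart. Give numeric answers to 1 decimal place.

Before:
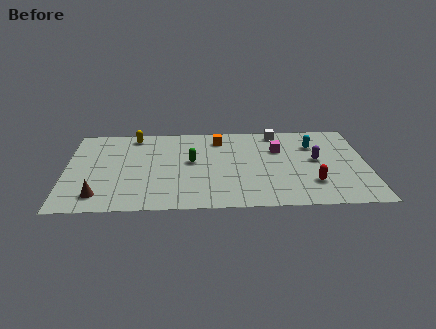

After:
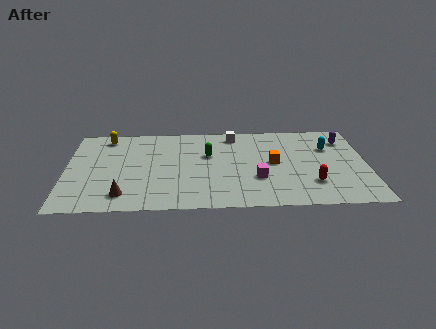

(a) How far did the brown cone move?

1.3

From (1.8, 1.6) to (3.1, 1.6), the brown cone covered √(1.3² + 0.0²) ≈ 1.3 units.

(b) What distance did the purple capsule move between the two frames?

2.6

The purple capsule was near (13.4, 4.8) before and (15.0, 6.9) after, so it travelled √(1.6² + 2.1²) ≈ 2.6 units.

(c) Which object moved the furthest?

the orange cube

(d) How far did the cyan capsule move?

0.9

The cyan capsule was near (13.3, 6.4) before and (14.1, 6.1) after, so it travelled √(0.8² + 0.3²) ≈ 0.9 units.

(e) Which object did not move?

the red capsule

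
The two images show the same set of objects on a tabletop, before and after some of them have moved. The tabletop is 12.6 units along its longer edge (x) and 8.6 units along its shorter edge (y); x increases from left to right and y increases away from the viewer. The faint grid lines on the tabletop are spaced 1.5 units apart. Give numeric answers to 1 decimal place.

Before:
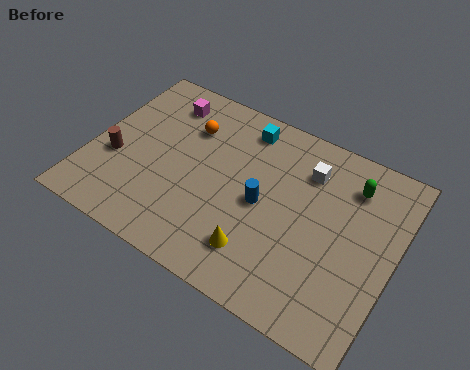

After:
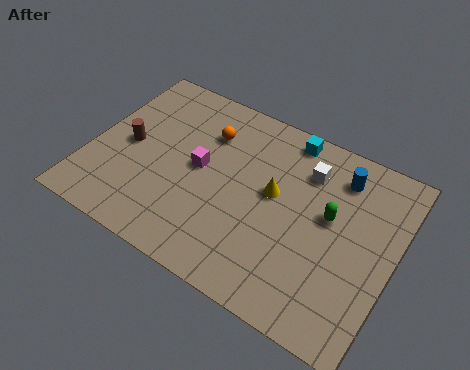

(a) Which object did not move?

the white cube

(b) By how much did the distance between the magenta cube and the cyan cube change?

+1.1

The distance was about 3.4 in the first image and 4.5 in the second, so they moved 1.1 units further apart.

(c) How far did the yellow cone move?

2.9

The yellow cone moved from about (7.4, 1.9) to (7.6, 4.8), a distance of √(0.2² + 2.9²) ≈ 2.9.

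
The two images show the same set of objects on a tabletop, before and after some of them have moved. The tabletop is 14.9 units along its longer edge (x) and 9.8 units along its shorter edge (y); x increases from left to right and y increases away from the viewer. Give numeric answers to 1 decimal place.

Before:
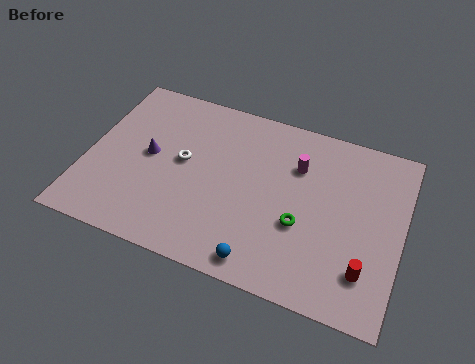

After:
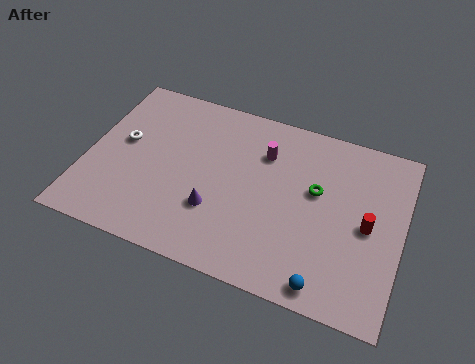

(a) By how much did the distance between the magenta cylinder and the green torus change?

-0.3

They were about 3.2 units apart before and 2.9 after — 0.3 units closer together.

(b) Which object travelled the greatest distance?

the purple cone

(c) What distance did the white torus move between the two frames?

2.9

The white torus was near (4.5, 5.3) before and (1.6, 5.5) after, so it travelled √(2.9² + 0.2²) ≈ 2.9 units.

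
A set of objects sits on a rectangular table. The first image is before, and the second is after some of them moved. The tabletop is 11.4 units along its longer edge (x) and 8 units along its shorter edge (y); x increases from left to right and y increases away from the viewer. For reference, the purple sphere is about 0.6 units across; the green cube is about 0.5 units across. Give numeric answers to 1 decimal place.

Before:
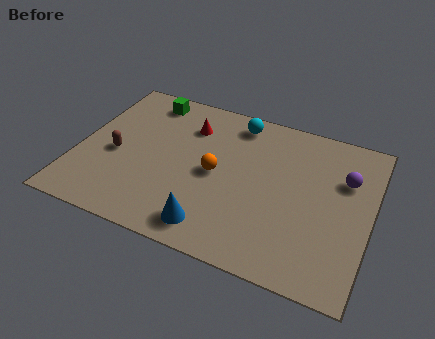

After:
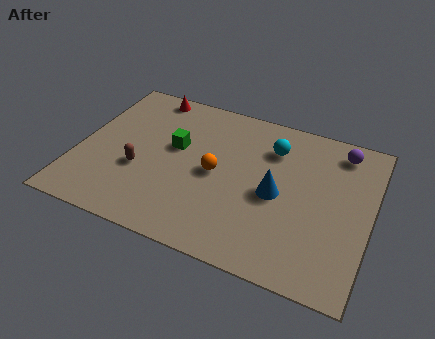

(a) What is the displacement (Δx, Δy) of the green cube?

(1.4, -2.2)

The green cube was at about (2.3, 6.9) and moved to about (3.7, 4.7).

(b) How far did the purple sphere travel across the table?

1.4

From (10.3, 5.4) to (10.0, 6.8), the purple sphere covered √(0.3² + 1.4²) ≈ 1.4 units.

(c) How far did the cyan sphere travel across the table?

1.7

The cyan sphere moved from about (5.9, 6.9) to (7.4, 6.0), a distance of √(1.5² + 0.9²) ≈ 1.7.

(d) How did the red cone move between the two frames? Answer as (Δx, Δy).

(-1.8, 1.2)

The red cone was at about (4.1, 6.0) and moved to about (2.3, 7.2).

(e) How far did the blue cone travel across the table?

3.3

From (5.6, 1.2) to (7.8, 3.7), the blue cone covered √(2.2² + 2.5²) ≈ 3.3 units.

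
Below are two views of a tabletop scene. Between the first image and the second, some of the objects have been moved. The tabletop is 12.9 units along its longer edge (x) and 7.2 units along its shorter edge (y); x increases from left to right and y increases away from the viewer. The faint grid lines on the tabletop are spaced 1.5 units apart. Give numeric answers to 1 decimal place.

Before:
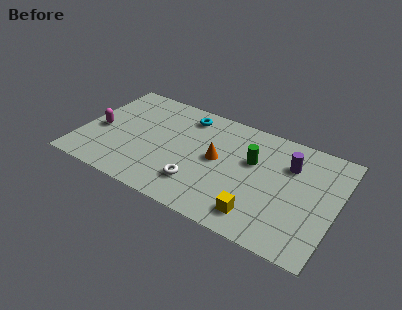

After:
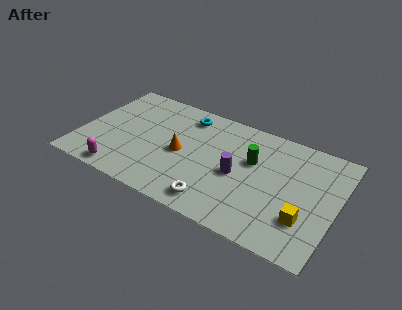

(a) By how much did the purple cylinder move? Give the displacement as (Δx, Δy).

(-2.4, -1.8)

From the two frames, the purple cylinder sits at roughly (10.4, 5.1) before and (8.0, 3.3) after.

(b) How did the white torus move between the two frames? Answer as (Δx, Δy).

(1.0, -0.7)

From the two frames, the white torus sits at roughly (6.2, 1.8) before and (7.2, 1.1) after.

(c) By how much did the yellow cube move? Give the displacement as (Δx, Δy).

(2.2, 0.8)

From the two frames, the yellow cube sits at roughly (9.3, 1.3) before and (11.5, 2.1) after.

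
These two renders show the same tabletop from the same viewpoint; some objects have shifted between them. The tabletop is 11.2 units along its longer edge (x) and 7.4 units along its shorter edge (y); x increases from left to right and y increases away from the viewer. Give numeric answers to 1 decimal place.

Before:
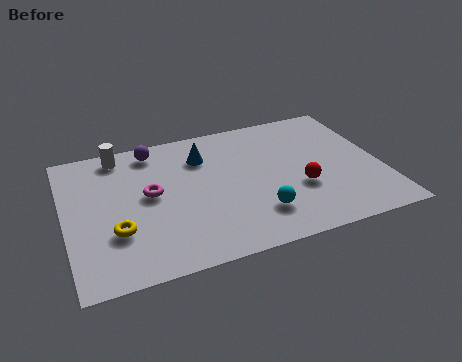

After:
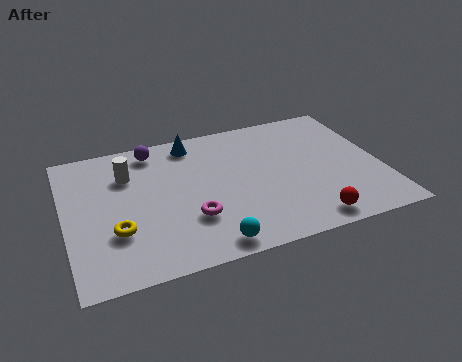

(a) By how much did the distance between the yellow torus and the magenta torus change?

+0.5

The distance was about 2.1 in the first image and 2.6 in the second, so they moved 0.5 units further apart.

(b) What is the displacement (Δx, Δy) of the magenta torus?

(1.3, -1.7)

From the two frames, the magenta torus sits at roughly (3.0, 4.0) before and (4.3, 2.3) after.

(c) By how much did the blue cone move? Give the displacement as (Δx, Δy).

(-0.3, 0.9)

The blue cone was at about (5.0, 5.5) and moved to about (4.7, 6.4).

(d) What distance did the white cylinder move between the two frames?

1.2

The white cylinder moved from about (2.1, 6.5) to (2.3, 5.3), a distance of √(0.2² + 1.2²) ≈ 1.2.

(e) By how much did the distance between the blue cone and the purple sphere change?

-0.5

They were about 1.9 units apart before and 1.4 after — 0.5 units closer together.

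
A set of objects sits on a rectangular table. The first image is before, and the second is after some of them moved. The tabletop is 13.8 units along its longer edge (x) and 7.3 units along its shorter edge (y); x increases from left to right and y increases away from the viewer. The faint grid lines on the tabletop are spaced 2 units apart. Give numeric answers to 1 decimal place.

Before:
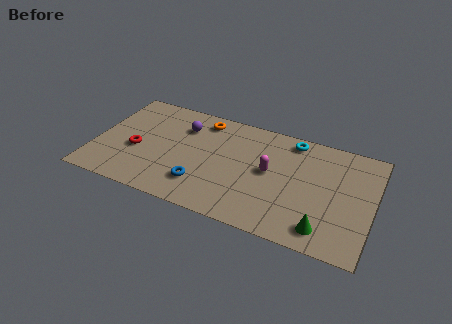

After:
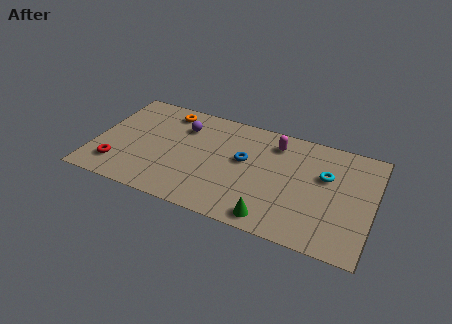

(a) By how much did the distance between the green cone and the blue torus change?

-2.4

Before: roughly 6.1 units apart; after: 3.7. That's 2.4 units closer together.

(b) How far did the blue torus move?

3.1

The blue torus was near (5.5, 1.8) before and (7.4, 4.2) after, so it travelled √(1.9² + 2.4²) ≈ 3.1 units.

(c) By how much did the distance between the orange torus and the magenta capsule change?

+1.2

The distance was about 4.3 in the first image and 5.5 in the second, so they moved 1.2 units further apart.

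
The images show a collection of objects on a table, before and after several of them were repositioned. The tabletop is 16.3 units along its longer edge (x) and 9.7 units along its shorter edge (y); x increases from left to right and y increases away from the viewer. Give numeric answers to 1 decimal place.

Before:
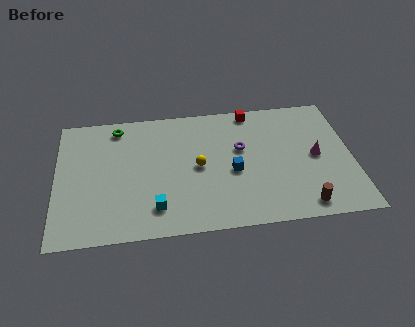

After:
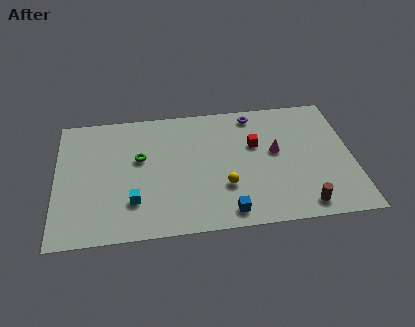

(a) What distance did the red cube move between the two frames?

2.7

From (10.9, 8.8) to (11.0, 6.1), the red cube covered √(0.1² + 2.7²) ≈ 2.7 units.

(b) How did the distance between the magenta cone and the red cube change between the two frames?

-3.9

They were about 5.2 units apart before and 1.3 after — 3.9 units closer together.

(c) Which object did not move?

the brown cylinder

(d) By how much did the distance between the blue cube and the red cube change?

+0.4

They were about 4.8 units apart before and 5.2 after — 0.4 units further apart.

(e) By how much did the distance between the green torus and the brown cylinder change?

-2.4

Before: roughly 12.3 units apart; after: 9.9. That's 2.4 units closer together.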